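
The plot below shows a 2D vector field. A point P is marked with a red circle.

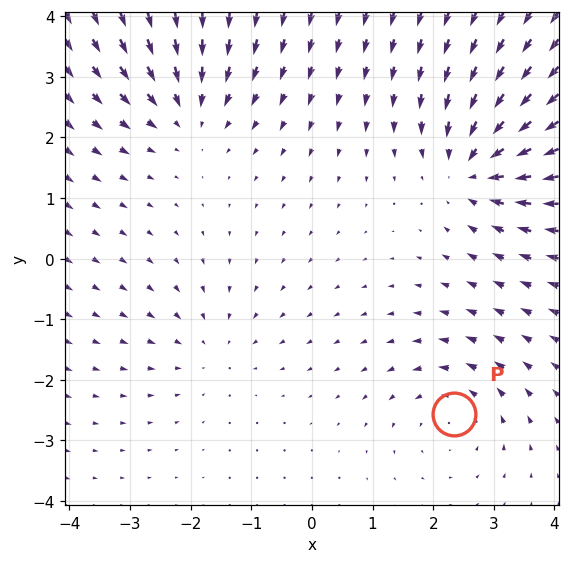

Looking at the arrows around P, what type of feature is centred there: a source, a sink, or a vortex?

vortex

At P (2.3, -2.6) the arrows circulate counterclockwise. Divergence ≈0, curl about +4 — near-zero divergence with nonzero curl is a vortex.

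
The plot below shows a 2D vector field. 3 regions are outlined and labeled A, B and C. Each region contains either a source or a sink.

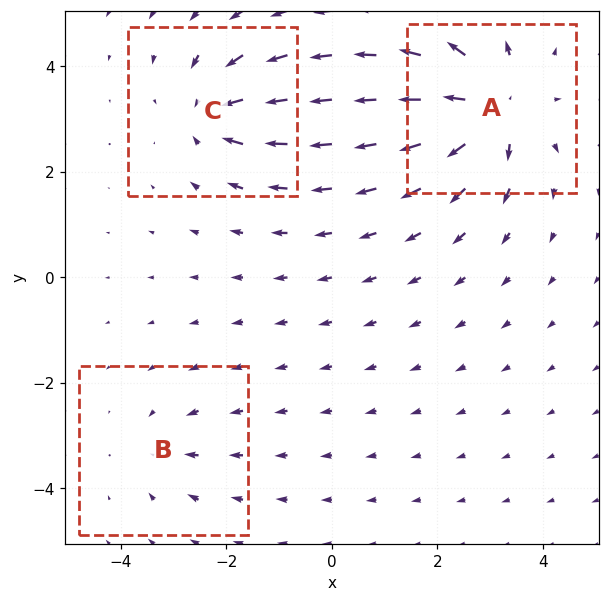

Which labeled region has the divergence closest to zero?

B

Divergence at each region's feature centre — A: about +5, B: about -2, C: about -4. Region B is closest to zero.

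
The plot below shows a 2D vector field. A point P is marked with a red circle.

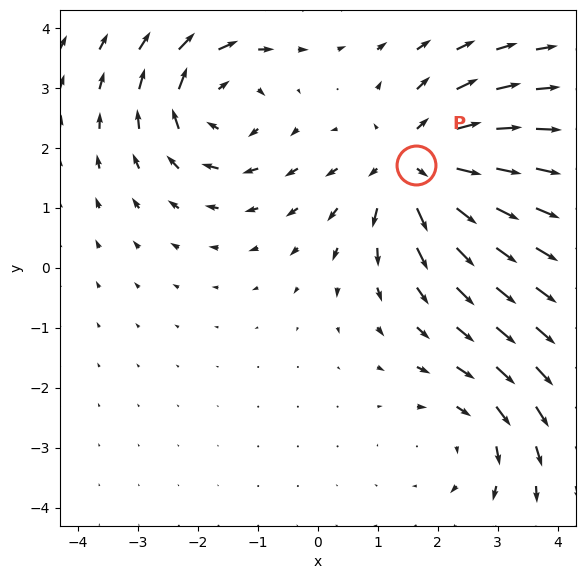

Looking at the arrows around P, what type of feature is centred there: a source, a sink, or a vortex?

At P (1.6, 1.7) the arrows spread outward. Divergence about +5, curl ≈0 — positive divergence with near-zero curl is a source.

source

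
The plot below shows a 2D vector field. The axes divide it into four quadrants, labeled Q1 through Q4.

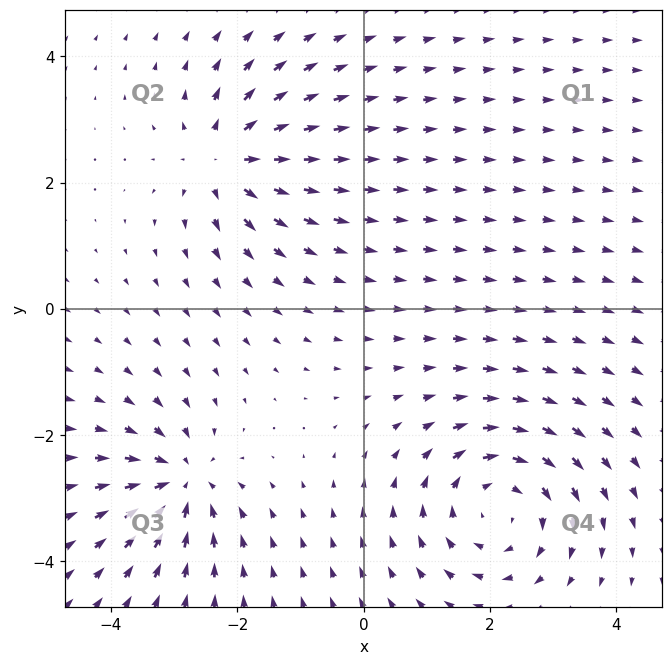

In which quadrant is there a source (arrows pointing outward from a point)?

The source sits at approximately (-2.2, 2.4), which lies in quadrant Q2. The divergence there is about +4, positive as expected for a source.

Q2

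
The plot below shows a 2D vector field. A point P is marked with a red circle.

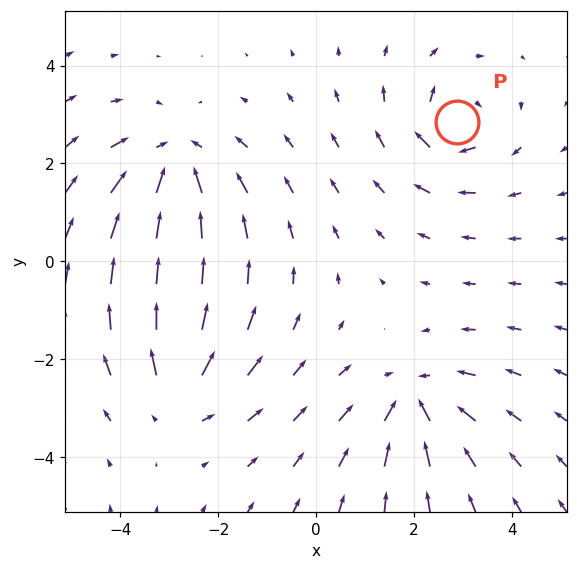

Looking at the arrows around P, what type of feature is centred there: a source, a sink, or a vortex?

vortex

At P (2.9, 2.8) the arrows circulate clockwise. Divergence ≈0, curl about -4 — near-zero divergence with nonzero curl is a vortex.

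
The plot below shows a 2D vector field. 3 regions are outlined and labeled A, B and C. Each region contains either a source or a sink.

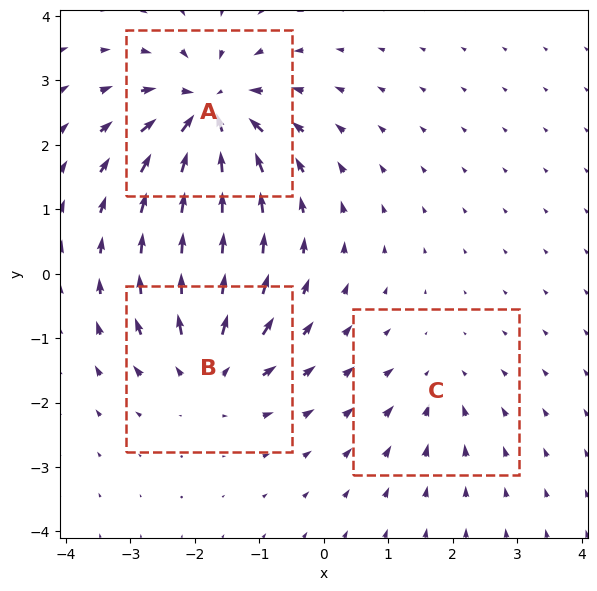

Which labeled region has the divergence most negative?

Divergence at each region's feature centre — A: about -6, B: about +4, C: about -2. Region A is most negative.

A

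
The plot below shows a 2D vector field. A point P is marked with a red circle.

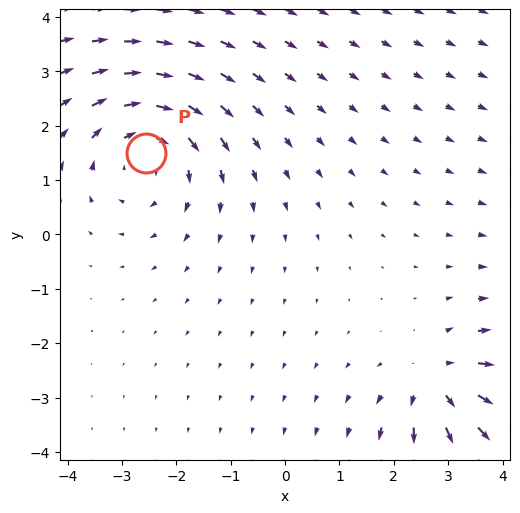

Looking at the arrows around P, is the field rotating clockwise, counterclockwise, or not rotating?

clockwise

Near P at (-2.6, 1.5) the arrows circulate clockwise. The curl (z-component) there is about -3; negative curl means clockwise rotation.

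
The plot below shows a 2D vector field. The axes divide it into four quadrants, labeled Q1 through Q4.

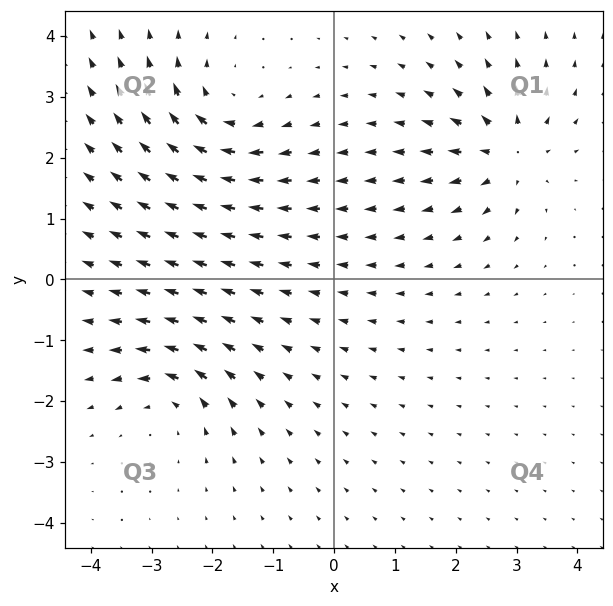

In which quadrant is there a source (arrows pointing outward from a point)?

The source sits at approximately (2.8, 2.1), which lies in quadrant Q1. The divergence there is about +6, positive as expected for a source.

Q1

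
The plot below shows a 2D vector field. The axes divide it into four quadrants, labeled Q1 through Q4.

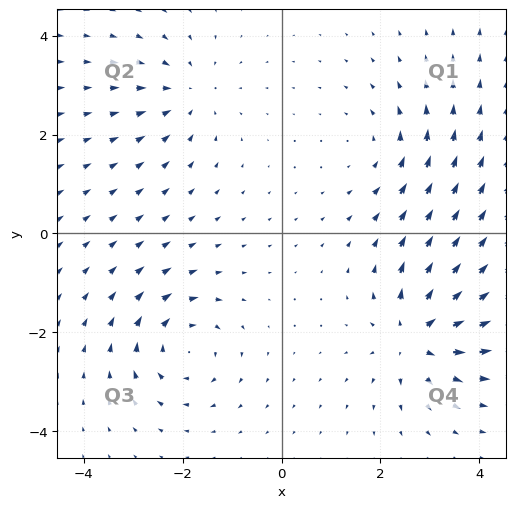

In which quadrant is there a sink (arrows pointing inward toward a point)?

Q2

The sink sits at approximately (-1.9, 2.8), which lies in quadrant Q2. The divergence there is about -3, negative as expected for a sink.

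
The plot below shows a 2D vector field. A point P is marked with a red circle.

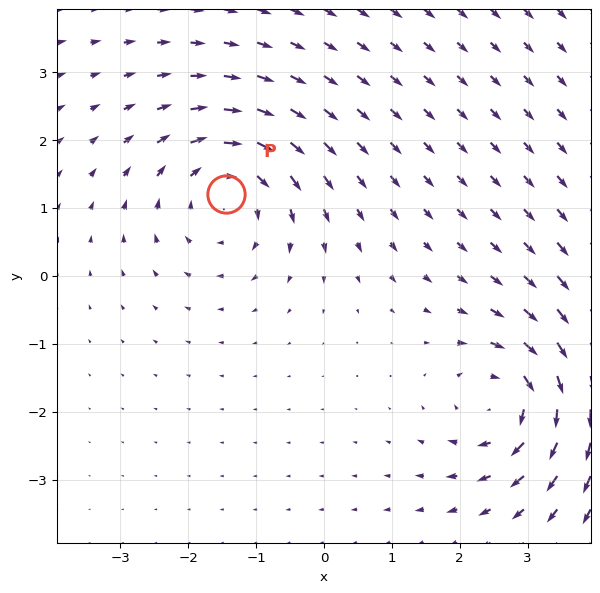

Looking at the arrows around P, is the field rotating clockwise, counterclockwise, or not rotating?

Near P at (-1.4, 1.2) the arrows circulate clockwise. The curl (z-component) there is about -4; negative curl means clockwise rotation.

clockwise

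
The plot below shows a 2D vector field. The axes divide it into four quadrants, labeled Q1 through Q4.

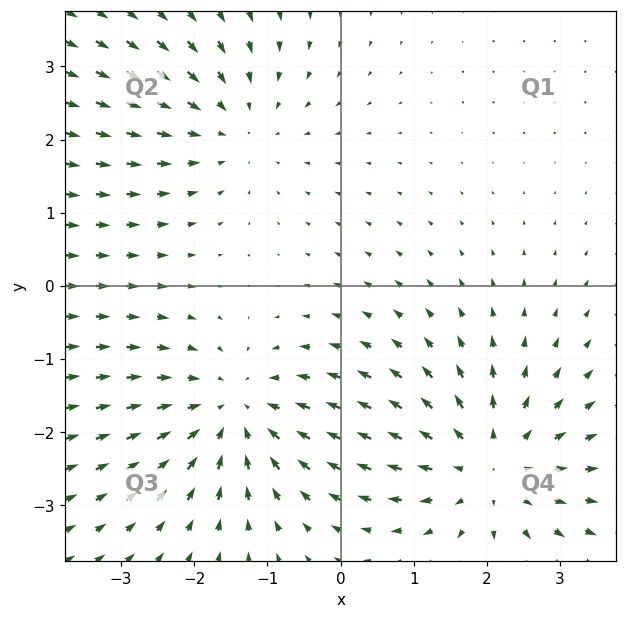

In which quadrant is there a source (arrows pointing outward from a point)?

The source sits at approximately (2.0, -2.5), which lies in quadrant Q4. The divergence there is about +3, positive as expected for a source.

Q4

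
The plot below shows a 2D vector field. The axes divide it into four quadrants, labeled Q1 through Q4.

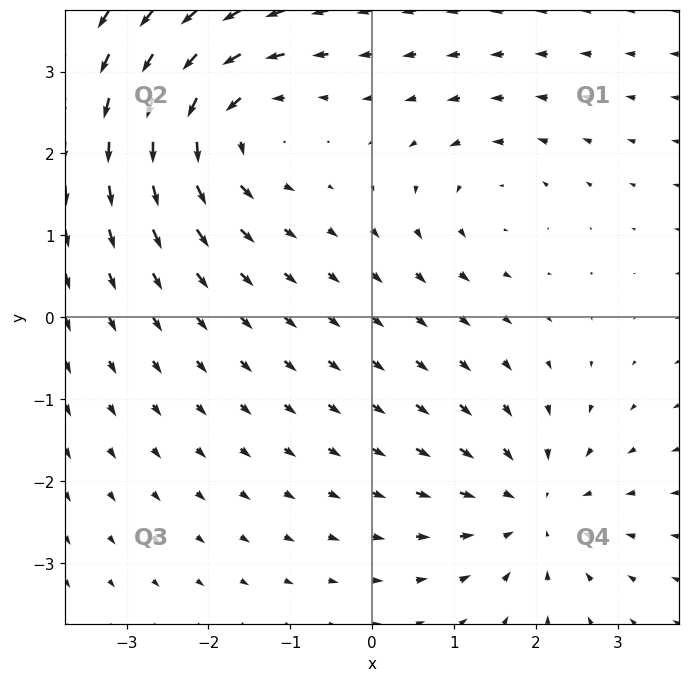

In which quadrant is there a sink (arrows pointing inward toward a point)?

The sink sits at approximately (2.0, -2.3), which lies in quadrant Q4. The divergence there is about -4, negative as expected for a sink.

Q4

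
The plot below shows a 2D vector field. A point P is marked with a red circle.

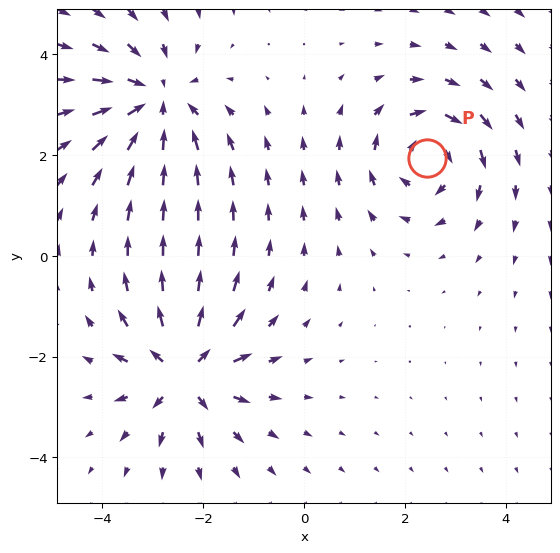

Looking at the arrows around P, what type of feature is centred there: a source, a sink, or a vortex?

At P (2.4, 1.9) the arrows circulate clockwise. Divergence ≈0, curl about -3 — near-zero divergence with nonzero curl is a vortex.

vortex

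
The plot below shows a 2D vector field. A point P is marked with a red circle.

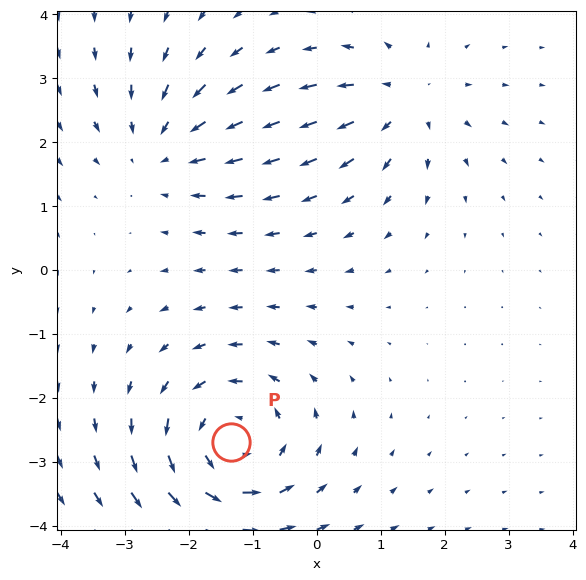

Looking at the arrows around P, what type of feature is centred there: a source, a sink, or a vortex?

vortex

At P (-1.3, -2.7) the arrows circulate counterclockwise. Divergence ≈0, curl about +4 — near-zero divergence with nonzero curl is a vortex.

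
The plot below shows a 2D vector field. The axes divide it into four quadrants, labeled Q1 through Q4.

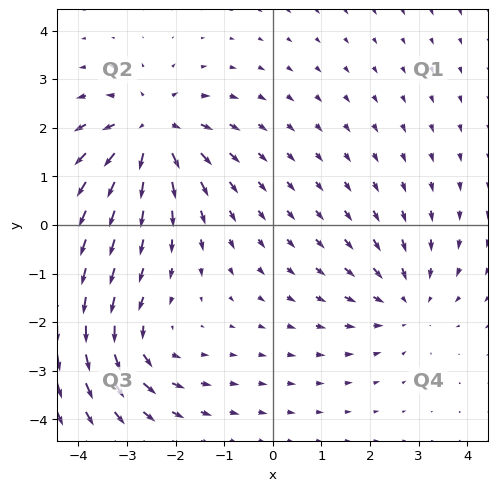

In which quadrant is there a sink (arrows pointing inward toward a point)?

Q4

The sink sits at approximately (2.7, -1.6), which lies in quadrant Q4. The divergence there is about -3, negative as expected for a sink.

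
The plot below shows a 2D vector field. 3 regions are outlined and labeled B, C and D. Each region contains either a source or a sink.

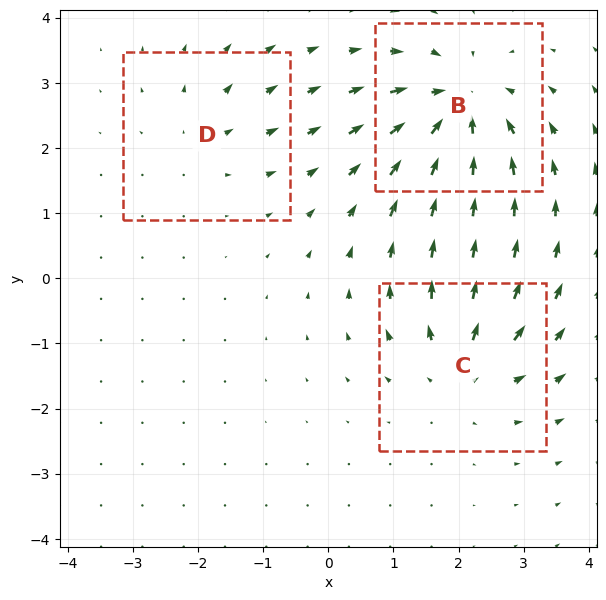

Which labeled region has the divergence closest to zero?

D

Divergence at each region's feature centre — B: about -5, C: about +4, D: about +2. Region D is closest to zero.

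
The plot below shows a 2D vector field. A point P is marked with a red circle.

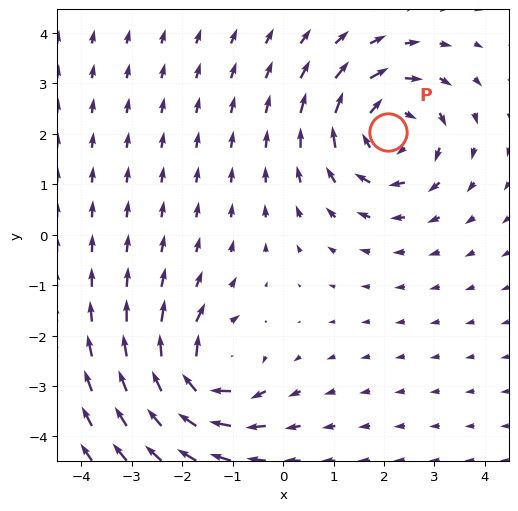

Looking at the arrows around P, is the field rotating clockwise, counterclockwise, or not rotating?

Near P at (2.1, 2.0) the arrows circulate clockwise. The curl (z-component) there is about -4; negative curl means clockwise rotation.

clockwise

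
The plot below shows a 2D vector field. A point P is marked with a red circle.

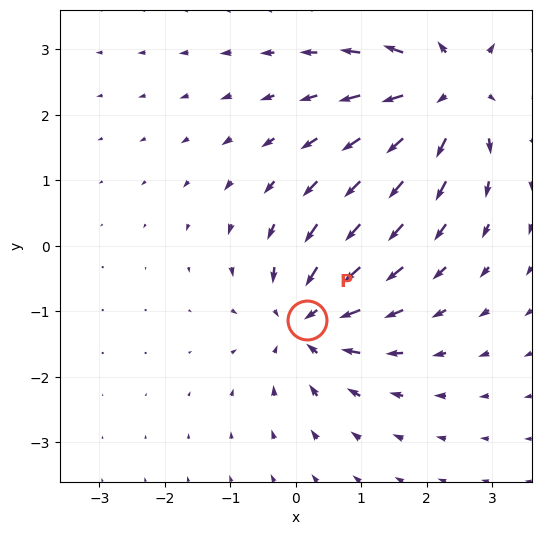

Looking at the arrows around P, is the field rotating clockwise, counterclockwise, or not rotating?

Near P at (0.2, -1.1) the arrows show no circulation. The curl there is ≈0.

not rotating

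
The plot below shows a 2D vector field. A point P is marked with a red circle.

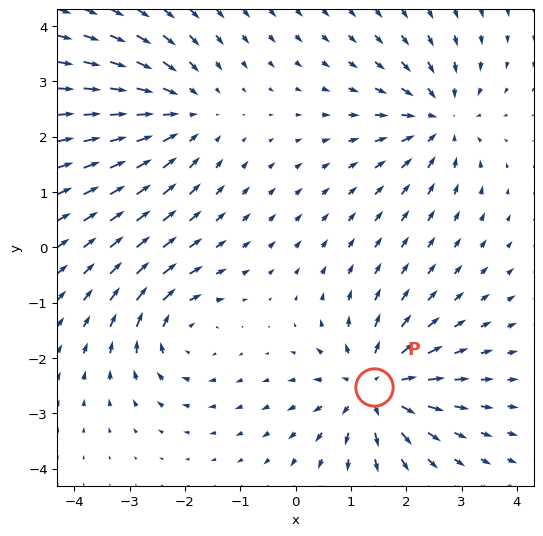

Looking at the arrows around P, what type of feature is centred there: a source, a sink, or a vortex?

At P (1.4, -2.5) the arrows spread outward. Divergence about +5, curl ≈0 — positive divergence with near-zero curl is a source.

source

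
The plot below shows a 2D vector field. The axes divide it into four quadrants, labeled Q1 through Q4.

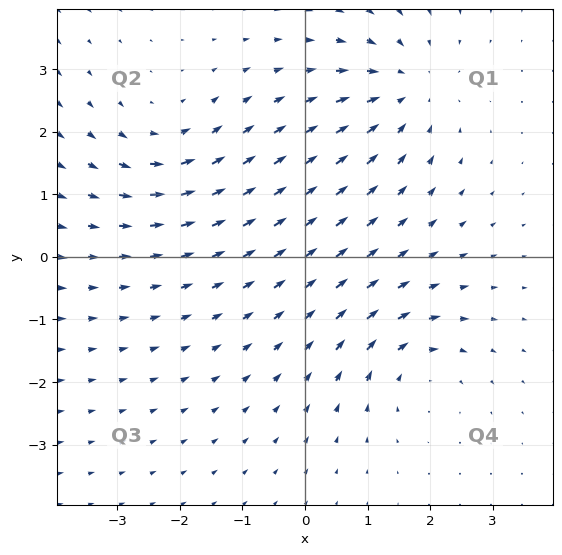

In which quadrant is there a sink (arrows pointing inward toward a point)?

The sink sits at approximately (1.6, 2.7), which lies in quadrant Q1. The divergence there is about -4, negative as expected for a sink.

Q1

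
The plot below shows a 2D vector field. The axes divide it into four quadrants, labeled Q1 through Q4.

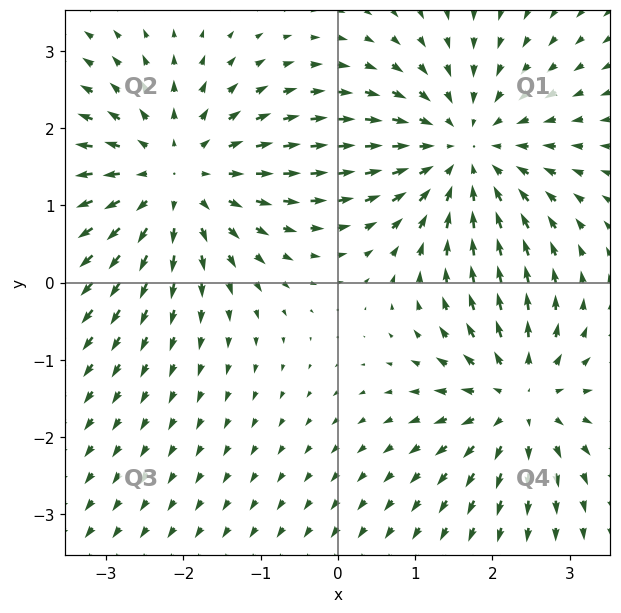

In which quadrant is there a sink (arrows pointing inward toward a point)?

The sink sits at approximately (1.6, 1.7), which lies in quadrant Q1. The divergence there is about -4, negative as expected for a sink.

Q1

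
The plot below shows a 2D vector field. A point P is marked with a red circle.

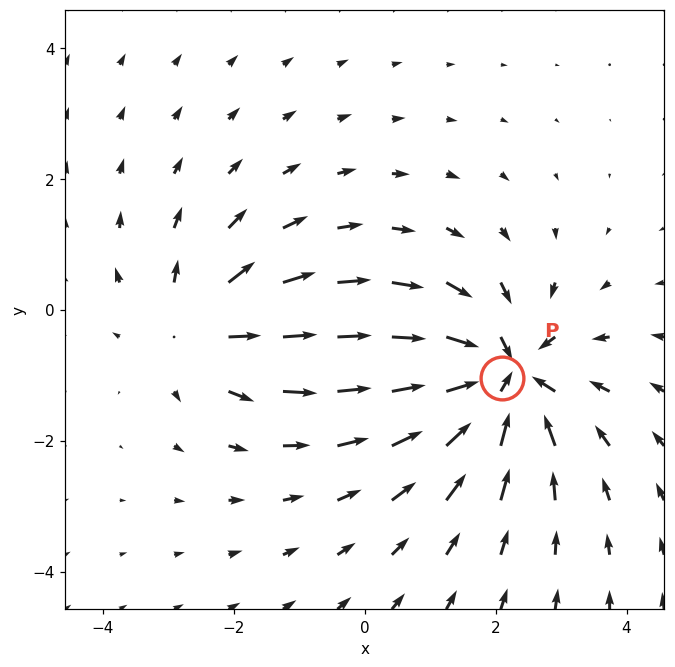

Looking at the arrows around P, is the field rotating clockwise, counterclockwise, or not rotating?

Near P at (2.1, -1.0) the arrows show no circulation. The curl there is ≈0.

not rotating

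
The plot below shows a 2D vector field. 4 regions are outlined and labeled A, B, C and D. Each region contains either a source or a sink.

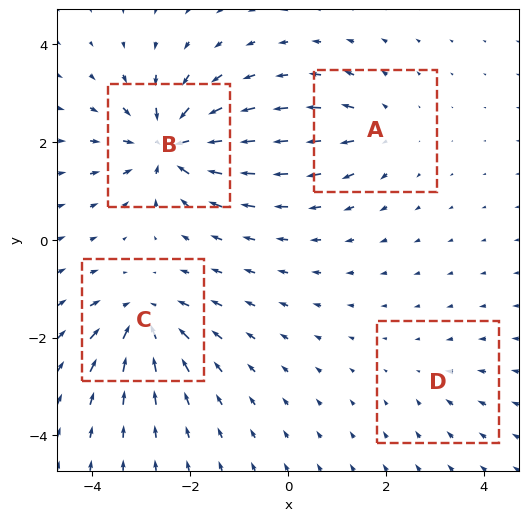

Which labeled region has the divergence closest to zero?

D

Divergence at each region's feature centre — A: about +4, B: about -9, C: about -6, D: about -2. Region D is closest to zero.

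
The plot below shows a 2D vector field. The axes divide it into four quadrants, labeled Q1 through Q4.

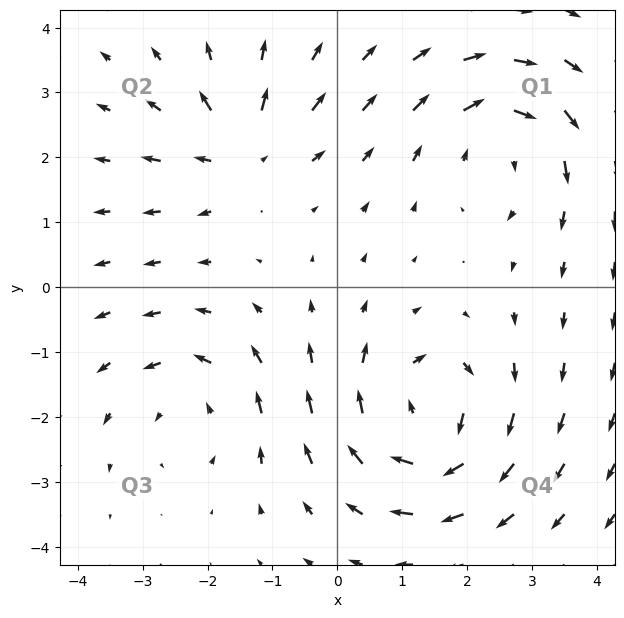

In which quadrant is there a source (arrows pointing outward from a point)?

The source sits at approximately (-1.5, 2.1), which lies in quadrant Q2. The divergence there is about +4, positive as expected for a source.

Q2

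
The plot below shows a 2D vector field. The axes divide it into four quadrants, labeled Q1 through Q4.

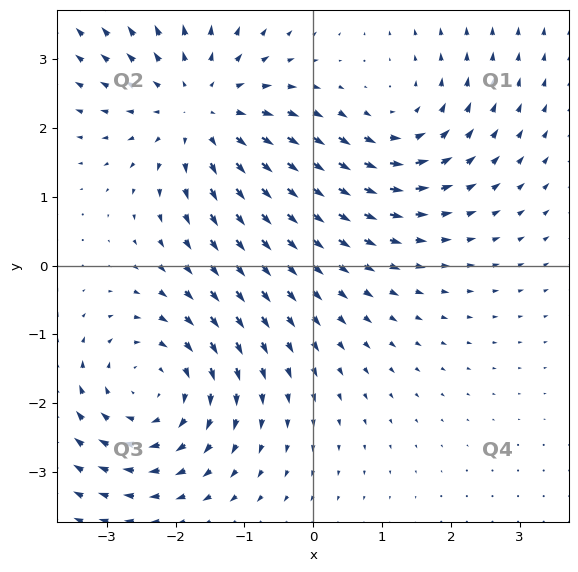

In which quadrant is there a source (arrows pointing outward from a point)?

Q2

The source sits at approximately (-1.6, 2.3), which lies in quadrant Q2. The divergence there is about +3, positive as expected for a source.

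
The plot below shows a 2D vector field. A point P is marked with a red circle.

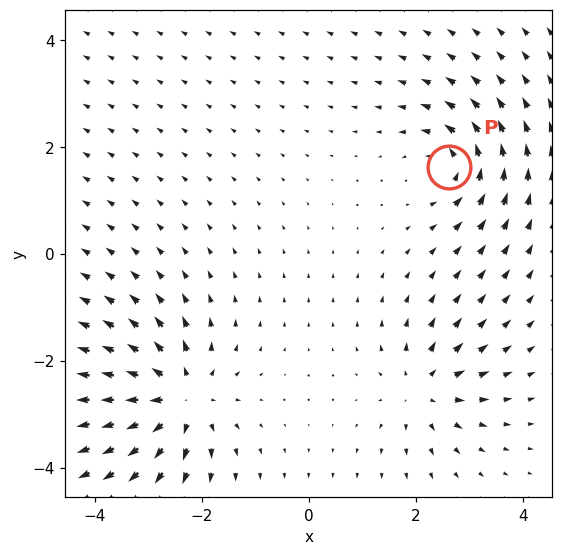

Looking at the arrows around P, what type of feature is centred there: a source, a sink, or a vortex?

vortex

At P (2.6, 1.6) the arrows circulate counterclockwise. Divergence ≈0, curl about +5 — near-zero divergence with nonzero curl is a vortex.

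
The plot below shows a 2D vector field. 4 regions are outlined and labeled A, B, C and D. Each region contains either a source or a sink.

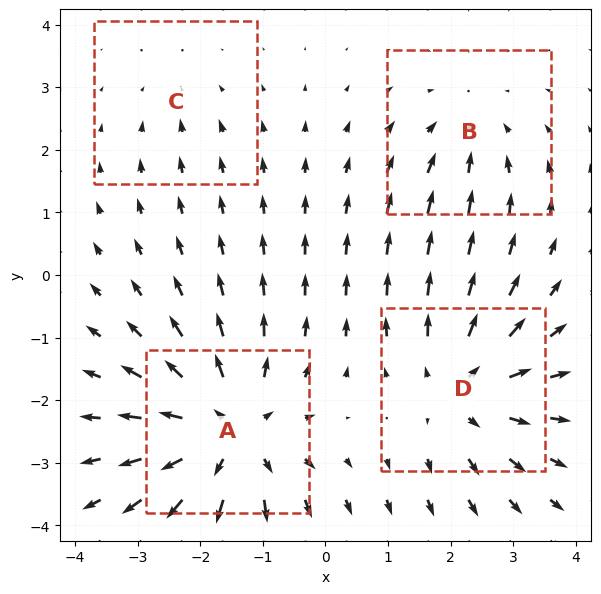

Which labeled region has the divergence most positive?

Divergence at each region's feature centre — A: about +6, B: about -3, C: about -2, D: about +4. Region A is most positive.

A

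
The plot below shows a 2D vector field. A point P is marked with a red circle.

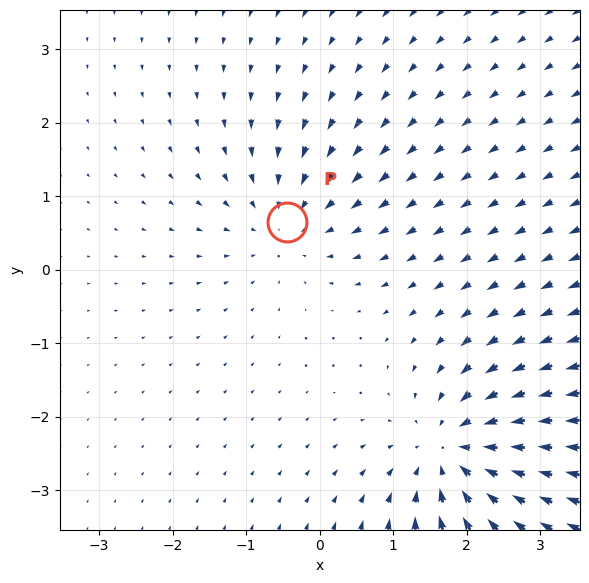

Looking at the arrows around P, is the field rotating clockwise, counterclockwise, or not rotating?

Near P at (-0.4, 0.7) the arrows show no circulation. The curl there is ≈0.

not rotating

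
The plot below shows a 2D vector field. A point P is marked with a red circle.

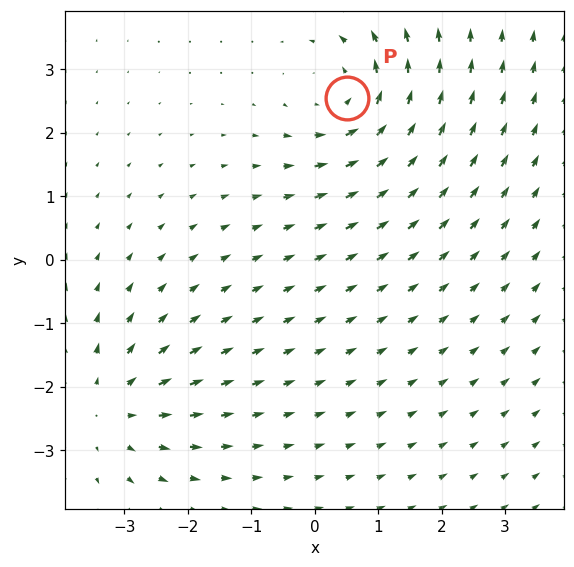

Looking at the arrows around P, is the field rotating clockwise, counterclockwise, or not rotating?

Near P at (0.5, 2.6) the arrows circulate counterclockwise. The curl (z-component) there is about +4; positive curl means counterclockwise rotation.

counterclockwise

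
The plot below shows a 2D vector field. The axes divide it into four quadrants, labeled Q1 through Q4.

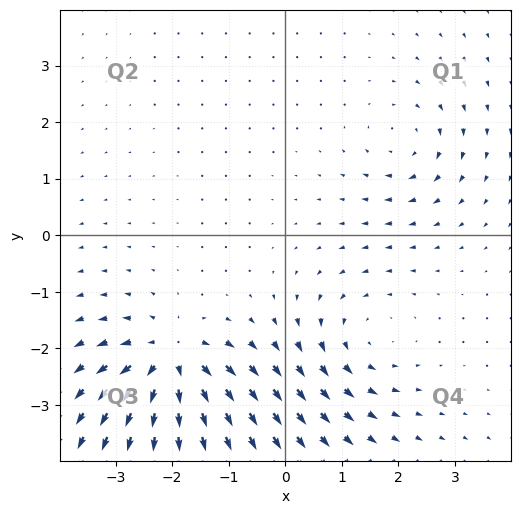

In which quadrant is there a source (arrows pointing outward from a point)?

The source sits at approximately (-2.0, -2.2), which lies in quadrant Q3. The divergence there is about +7, positive as expected for a source.

Q3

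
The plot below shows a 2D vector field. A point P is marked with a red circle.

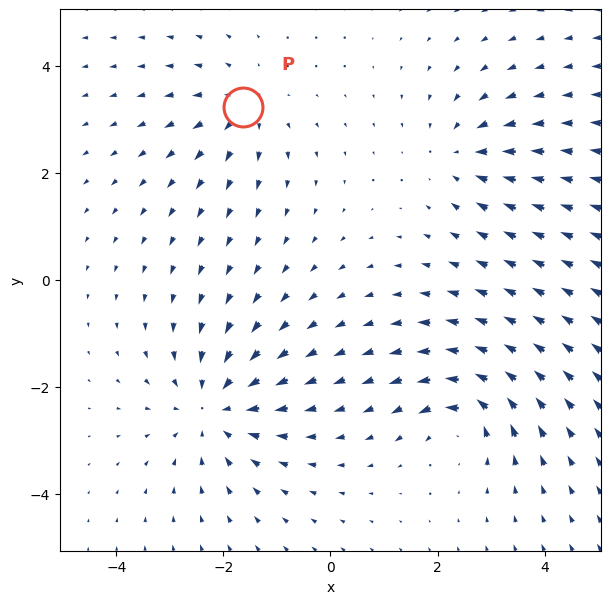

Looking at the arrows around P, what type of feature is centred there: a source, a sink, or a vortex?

At P (-1.6, 3.2) the arrows spread outward. Divergence about +3, curl ≈0 — positive divergence with near-zero curl is a source.

source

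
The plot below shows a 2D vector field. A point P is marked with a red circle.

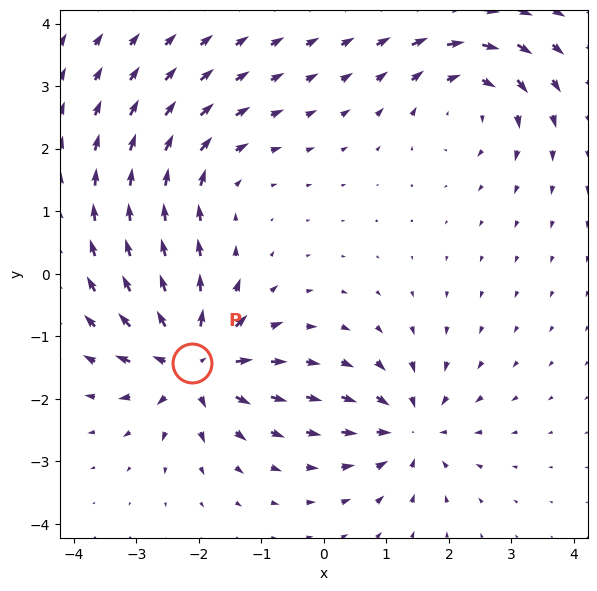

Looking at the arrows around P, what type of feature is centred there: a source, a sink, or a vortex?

source

At P (-2.1, -1.4) the arrows spread outward. Divergence about +7, curl ≈0 — positive divergence with near-zero curl is a source.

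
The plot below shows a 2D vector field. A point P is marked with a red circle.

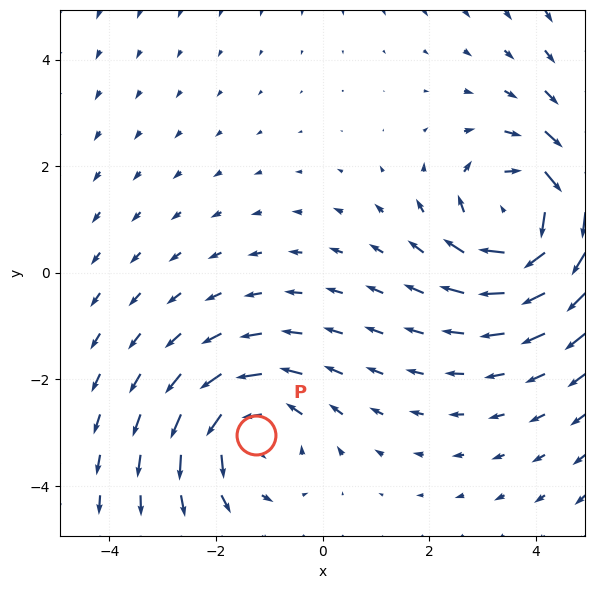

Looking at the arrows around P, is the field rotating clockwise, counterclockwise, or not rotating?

counterclockwise

Near P at (-1.2, -3.0) the arrows circulate counterclockwise. The curl (z-component) there is about +3; positive curl means counterclockwise rotation.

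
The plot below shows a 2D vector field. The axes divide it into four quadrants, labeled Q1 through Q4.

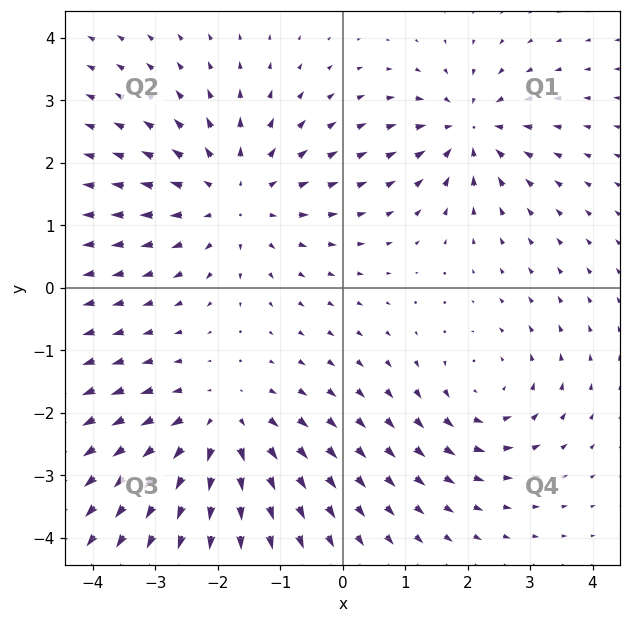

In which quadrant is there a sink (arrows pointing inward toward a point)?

The sink sits at approximately (2.0, 2.5), which lies in quadrant Q1. The divergence there is about -5, negative as expected for a sink.

Q1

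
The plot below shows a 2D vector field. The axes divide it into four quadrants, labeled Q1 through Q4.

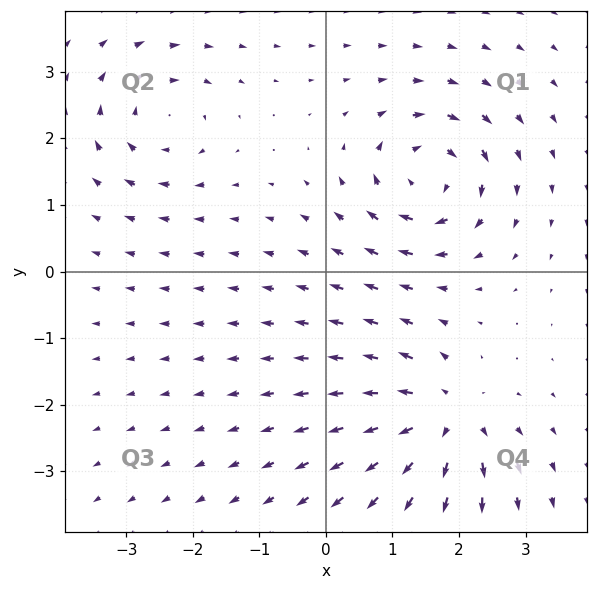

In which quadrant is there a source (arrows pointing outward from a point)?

The source sits at approximately (1.8, -2.2), which lies in quadrant Q4. The divergence there is about +7, positive as expected for a source.

Q4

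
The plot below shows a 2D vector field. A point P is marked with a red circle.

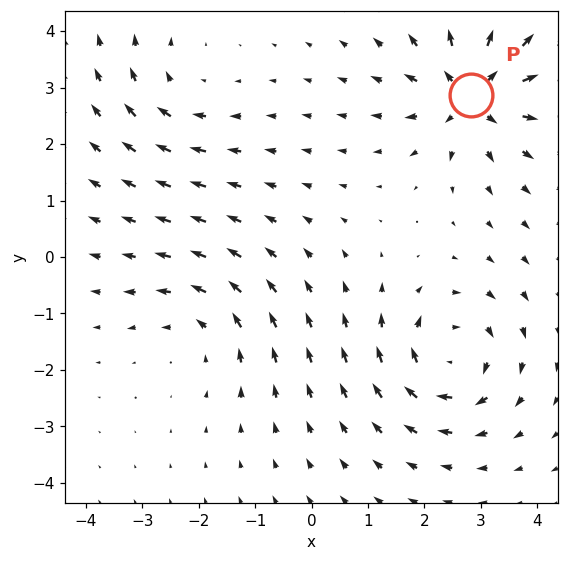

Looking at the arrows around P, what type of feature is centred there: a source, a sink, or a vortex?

source

At P (2.8, 2.9) the arrows spread outward. Divergence about +6, curl ≈0 — positive divergence with near-zero curl is a source.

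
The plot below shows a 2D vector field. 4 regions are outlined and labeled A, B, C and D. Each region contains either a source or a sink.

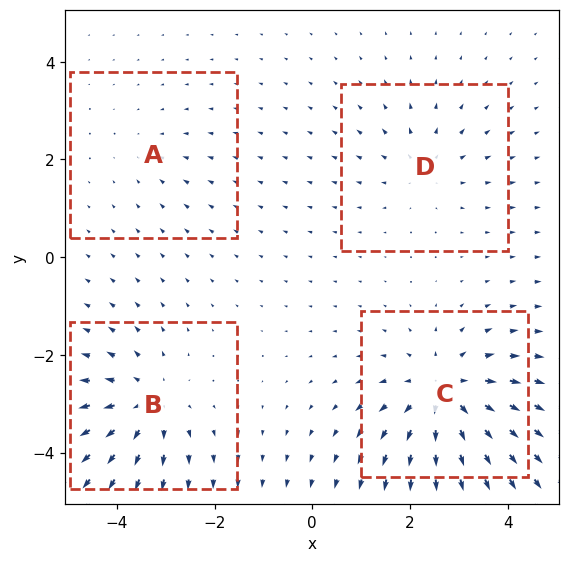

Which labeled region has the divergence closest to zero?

Divergence at each region's feature centre — A: about -2, B: about +5, C: about +6, D: about +3. Region A is closest to zero.

A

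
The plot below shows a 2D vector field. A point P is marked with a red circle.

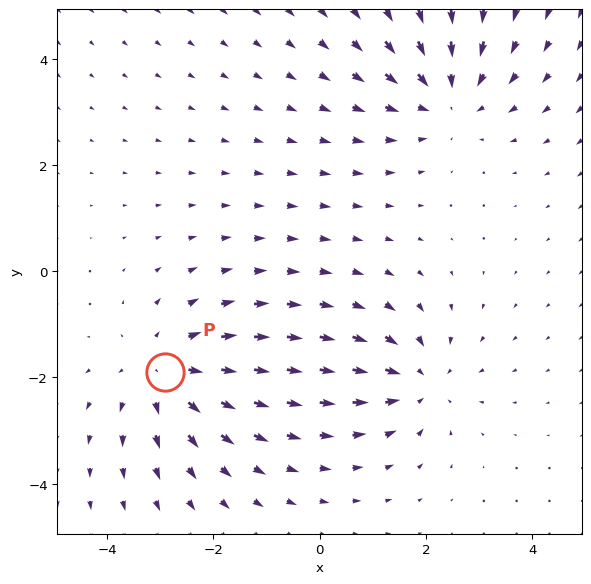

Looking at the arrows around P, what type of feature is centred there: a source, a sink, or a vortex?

At P (-2.9, -1.9) the arrows spread outward. Divergence about +3, curl ≈0 — positive divergence with near-zero curl is a source.

source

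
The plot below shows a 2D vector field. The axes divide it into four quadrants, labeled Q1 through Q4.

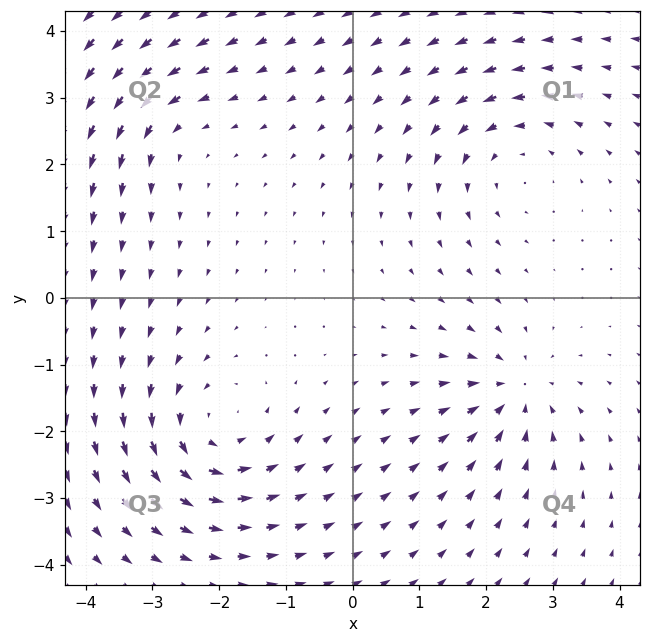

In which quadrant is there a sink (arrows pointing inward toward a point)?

Q4

The sink sits at approximately (2.4, -1.4), which lies in quadrant Q4. The divergence there is about -5, negative as expected for a sink.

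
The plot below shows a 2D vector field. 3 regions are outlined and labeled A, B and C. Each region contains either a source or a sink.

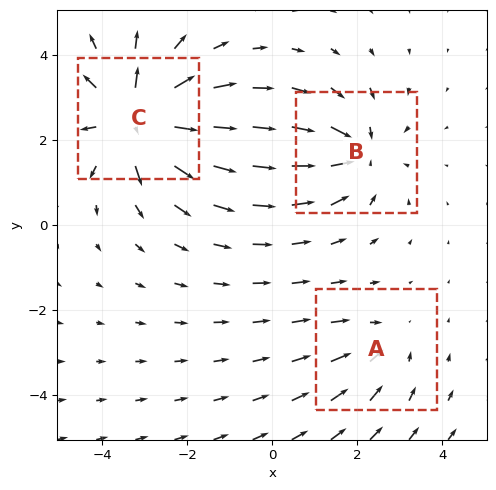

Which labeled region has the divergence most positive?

Divergence at each region's feature centre — A: about -2, B: about -3, C: about +5. Region C is most positive.

C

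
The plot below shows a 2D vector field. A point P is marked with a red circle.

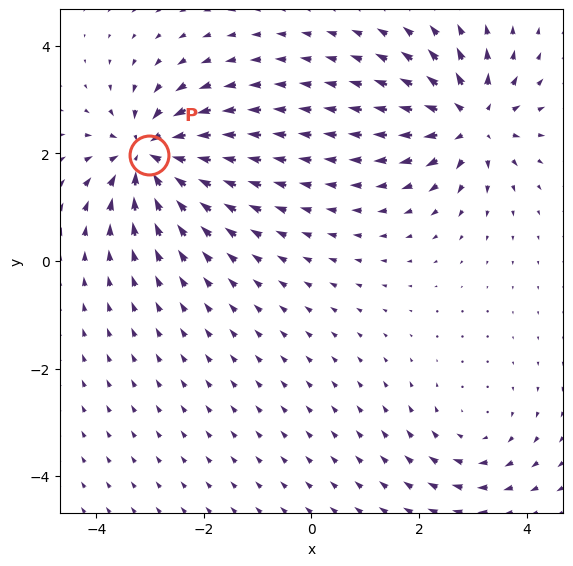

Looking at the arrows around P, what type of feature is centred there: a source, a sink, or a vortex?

sink

At P (-3.0, 2.0) the arrows converge inward. Divergence about -6, curl ≈0 — negative divergence with near-zero curl is a sink.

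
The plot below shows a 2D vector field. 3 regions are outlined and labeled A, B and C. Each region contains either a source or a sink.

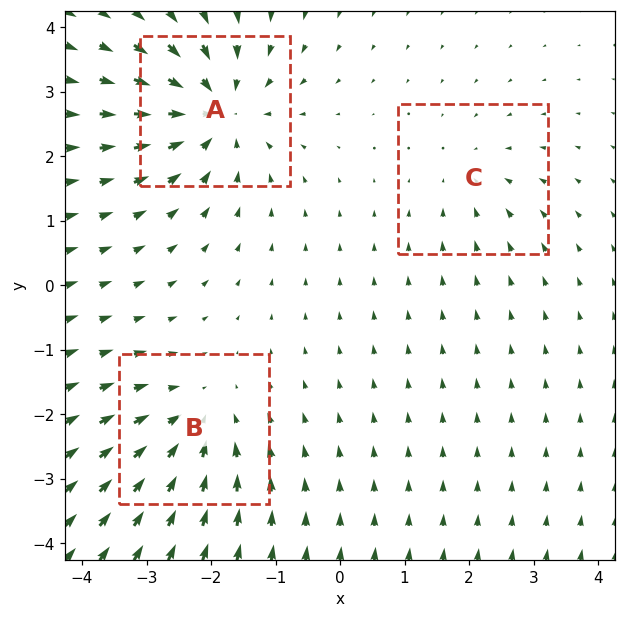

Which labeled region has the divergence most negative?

A

Divergence at each region's feature centre — A: about -5, B: about -4, C: about -2. Region A is most negative.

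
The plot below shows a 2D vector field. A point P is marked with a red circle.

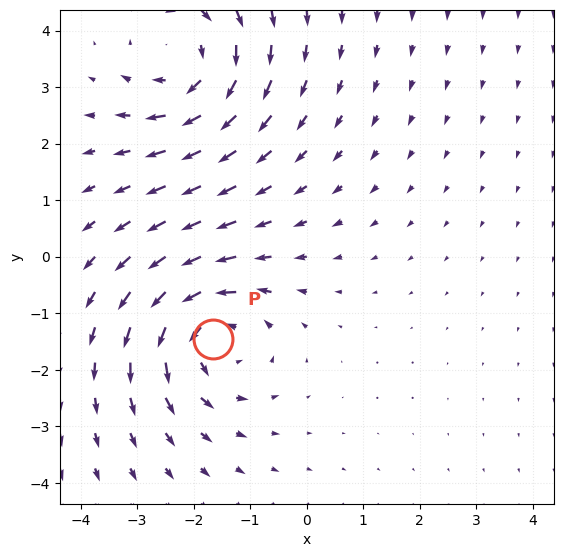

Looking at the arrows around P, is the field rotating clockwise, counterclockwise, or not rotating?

Near P at (-1.7, -1.5) the arrows circulate counterclockwise. The curl (z-component) there is about +5; positive curl means counterclockwise rotation.

counterclockwise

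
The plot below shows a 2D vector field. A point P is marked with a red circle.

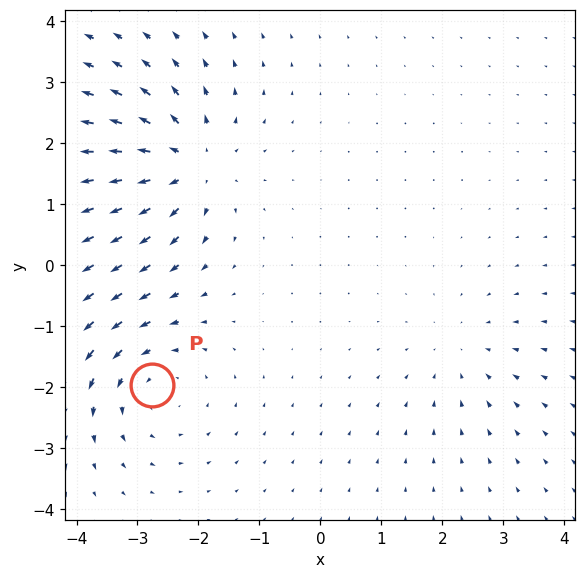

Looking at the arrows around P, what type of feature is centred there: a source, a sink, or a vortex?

At P (-2.8, -2.0) the arrows circulate counterclockwise. Divergence ≈0, curl about +3 — near-zero divergence with nonzero curl is a vortex.

vortex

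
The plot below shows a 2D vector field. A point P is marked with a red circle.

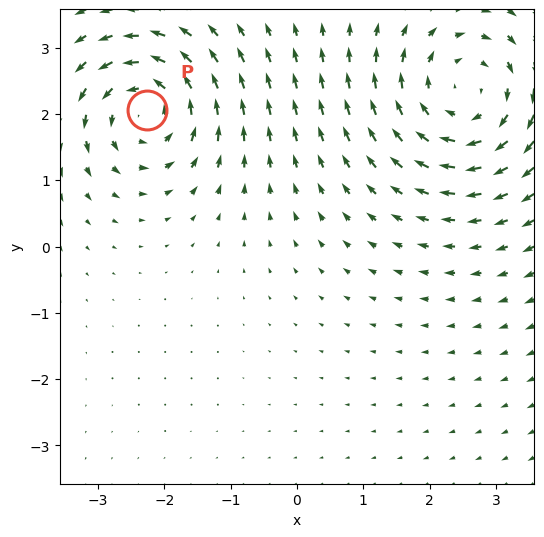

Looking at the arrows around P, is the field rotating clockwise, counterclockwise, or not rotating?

counterclockwise

Near P at (-2.3, 2.1) the arrows circulate counterclockwise. The curl (z-component) there is about +4; positive curl means counterclockwise rotation.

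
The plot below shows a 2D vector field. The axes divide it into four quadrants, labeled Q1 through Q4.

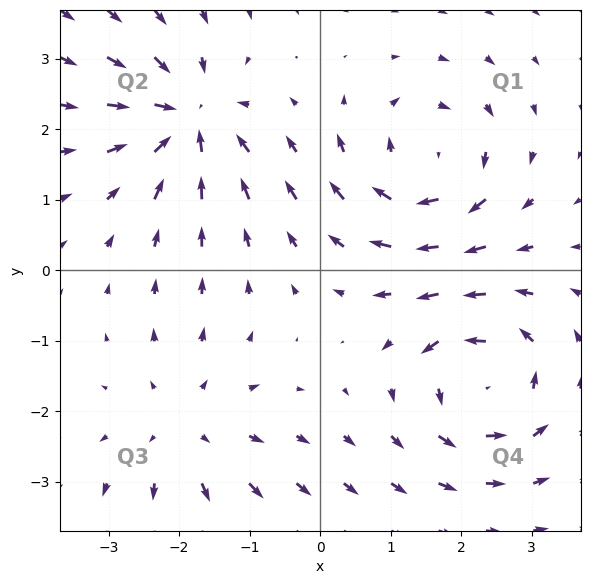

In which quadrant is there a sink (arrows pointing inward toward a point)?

Q2

The sink sits at approximately (-1.9, 2.1), which lies in quadrant Q2. The divergence there is about -6, negative as expected for a sink.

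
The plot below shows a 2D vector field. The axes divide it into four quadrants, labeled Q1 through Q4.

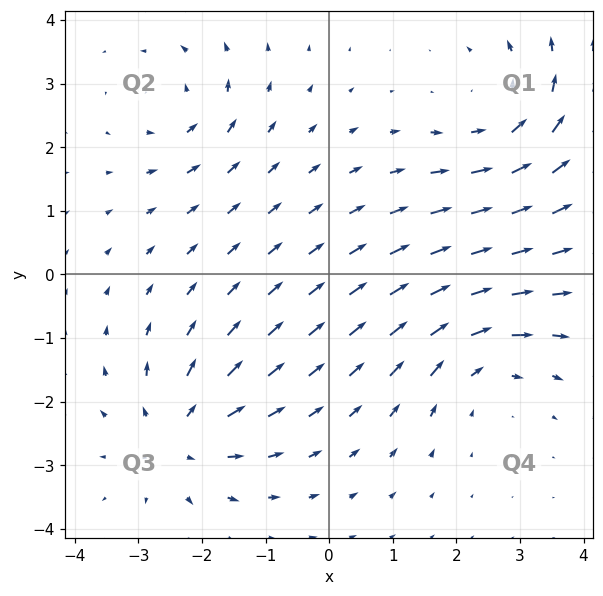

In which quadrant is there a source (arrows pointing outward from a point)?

Q3

The source sits at approximately (-2.4, -2.5), which lies in quadrant Q3. The divergence there is about +5, positive as expected for a source.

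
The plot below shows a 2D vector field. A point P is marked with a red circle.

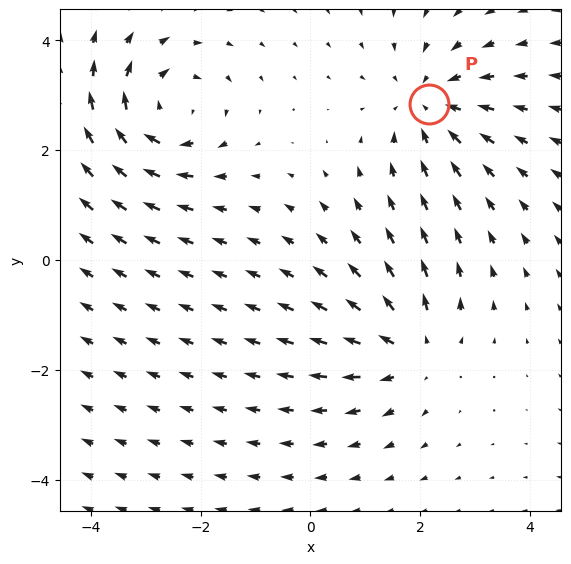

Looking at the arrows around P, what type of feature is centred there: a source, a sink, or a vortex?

At P (2.2, 2.8) the arrows converge inward. Divergence about -4, curl ≈0 — negative divergence with near-zero curl is a sink.

sink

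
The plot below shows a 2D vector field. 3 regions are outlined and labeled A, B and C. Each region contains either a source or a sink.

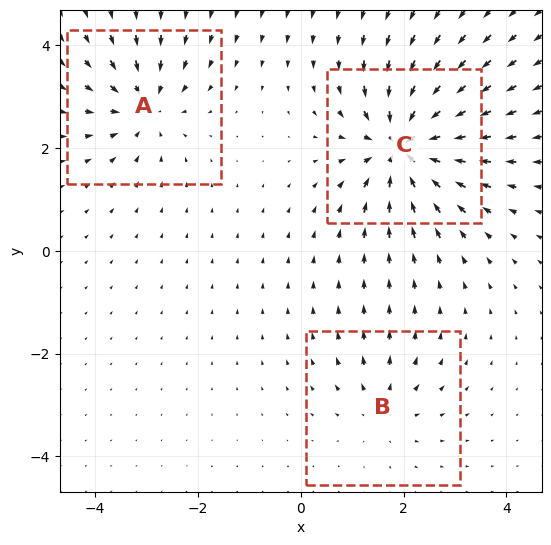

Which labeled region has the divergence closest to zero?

Divergence at each region's feature centre — A: about -4, B: about +2, C: about -6. Region B is closest to zero.

B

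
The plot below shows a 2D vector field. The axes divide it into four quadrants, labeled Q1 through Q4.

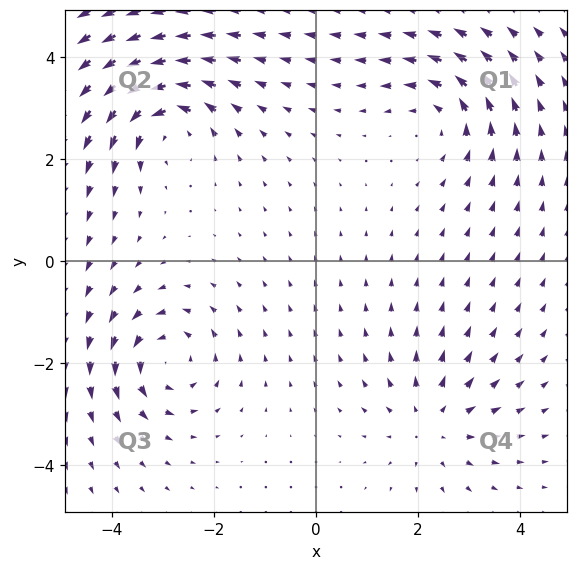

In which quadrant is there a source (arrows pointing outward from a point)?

The source sits at approximately (2.3, -3.2), which lies in quadrant Q4. The divergence there is about +4, positive as expected for a source.

Q4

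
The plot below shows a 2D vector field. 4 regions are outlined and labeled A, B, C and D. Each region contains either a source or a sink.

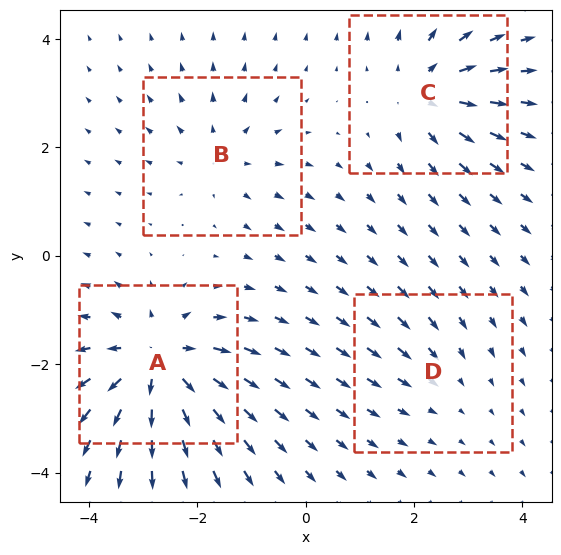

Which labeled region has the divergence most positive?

A

Divergence at each region's feature centre — A: about +8, B: about +4, C: about +5, D: about -2. Region A is most positive.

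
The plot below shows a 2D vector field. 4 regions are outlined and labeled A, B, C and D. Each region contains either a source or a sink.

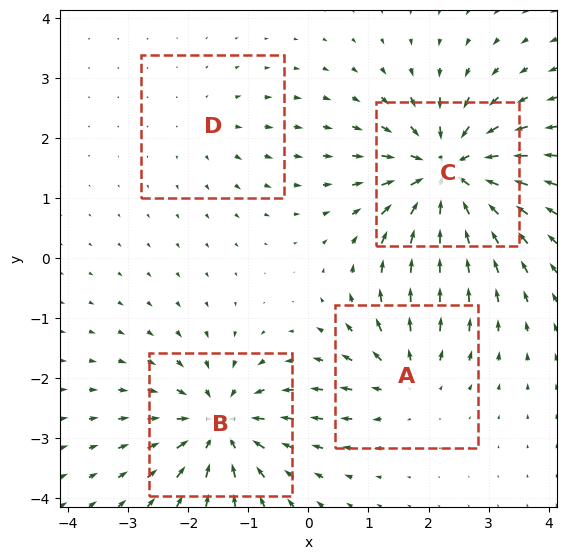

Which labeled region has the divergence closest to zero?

Divergence at each region's feature centre — A: about +4, B: about -6, C: about -8, D: about +2. Region D is closest to zero.

D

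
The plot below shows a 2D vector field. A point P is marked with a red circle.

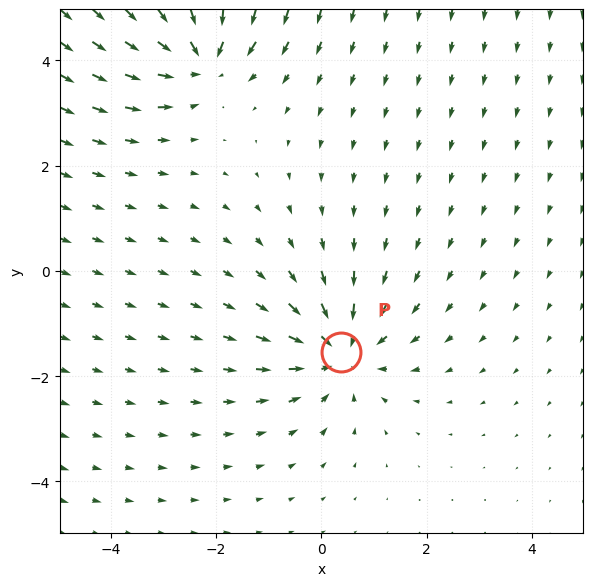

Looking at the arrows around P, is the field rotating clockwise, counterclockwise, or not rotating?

not rotating

Near P at (0.4, -1.5) the arrows show no circulation. The curl there is ≈0.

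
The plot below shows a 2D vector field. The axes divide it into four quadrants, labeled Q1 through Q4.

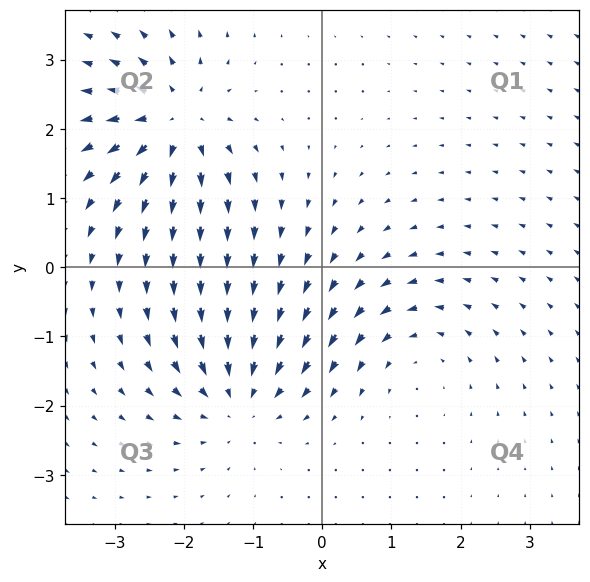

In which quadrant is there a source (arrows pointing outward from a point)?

The source sits at approximately (-2.1, 2.1), which lies in quadrant Q2. The divergence there is about +6, positive as expected for a source.

Q2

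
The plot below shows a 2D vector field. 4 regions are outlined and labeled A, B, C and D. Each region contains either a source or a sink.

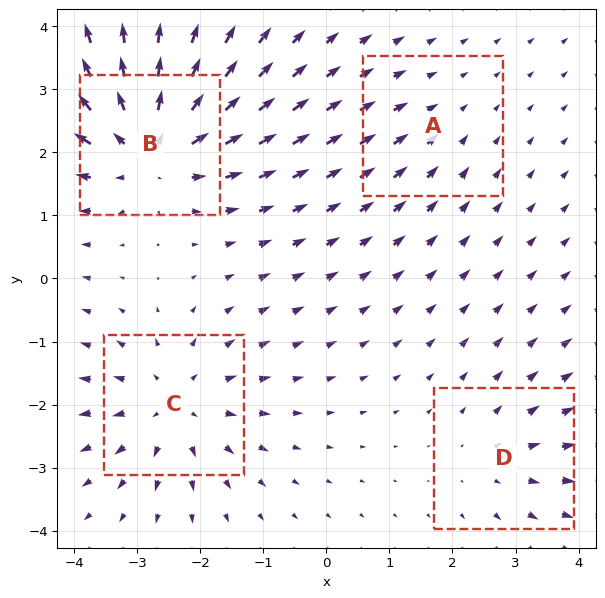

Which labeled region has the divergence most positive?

Divergence at each region's feature centre — A: about -2, B: about +7, C: about +5, D: about +3. Region B is most positive.

B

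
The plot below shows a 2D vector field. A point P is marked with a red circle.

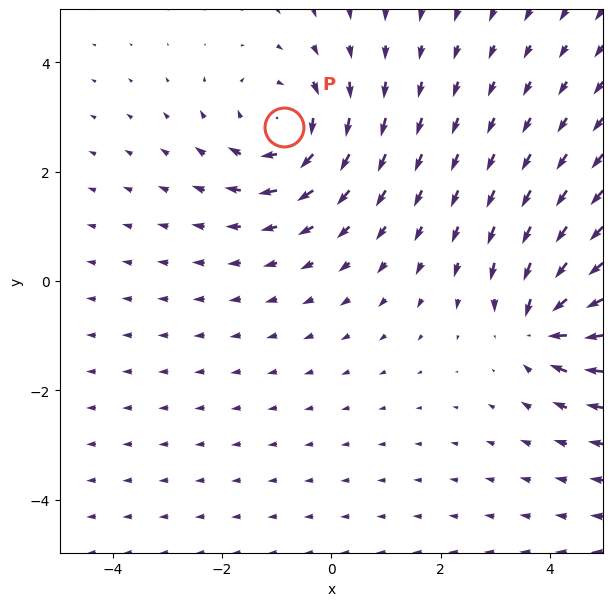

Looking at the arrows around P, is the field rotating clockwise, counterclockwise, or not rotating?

Near P at (-0.9, 2.8) the arrows circulate clockwise. The curl (z-component) there is about -3; negative curl means clockwise rotation.

clockwise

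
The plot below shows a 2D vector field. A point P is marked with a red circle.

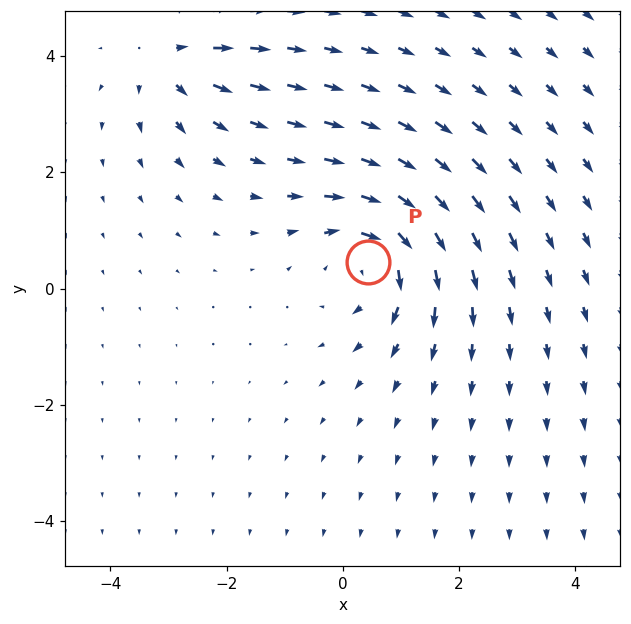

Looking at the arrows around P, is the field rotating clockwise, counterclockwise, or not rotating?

clockwise

Near P at (0.4, 0.5) the arrows circulate clockwise. The curl (z-component) there is about -4; negative curl means clockwise rotation.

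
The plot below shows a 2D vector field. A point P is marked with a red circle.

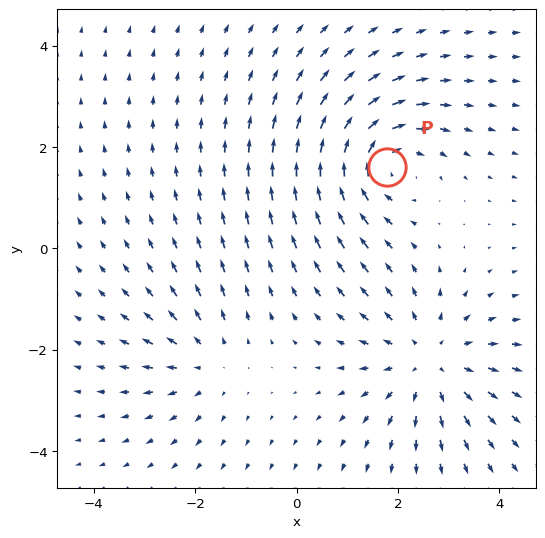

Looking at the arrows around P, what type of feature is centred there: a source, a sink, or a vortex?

vortex

At P (1.8, 1.6) the arrows circulate clockwise. Divergence ≈0, curl about -5 — near-zero divergence with nonzero curl is a vortex.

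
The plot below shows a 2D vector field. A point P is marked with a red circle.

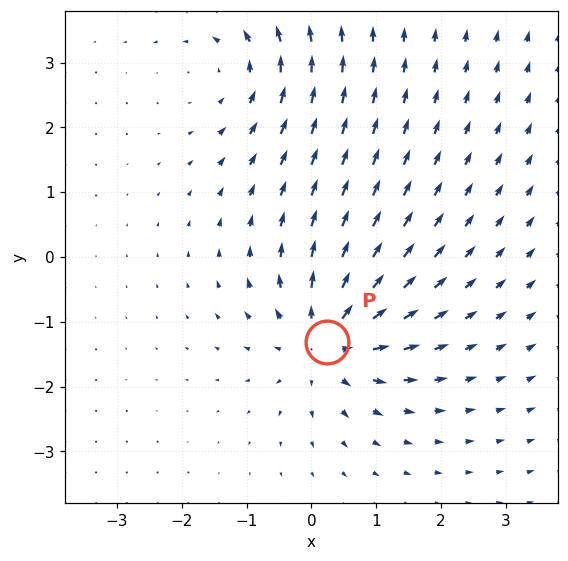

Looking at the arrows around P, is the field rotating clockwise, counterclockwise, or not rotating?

not rotating

Near P at (0.2, -1.3) the arrows show no circulation. The curl there is ≈0.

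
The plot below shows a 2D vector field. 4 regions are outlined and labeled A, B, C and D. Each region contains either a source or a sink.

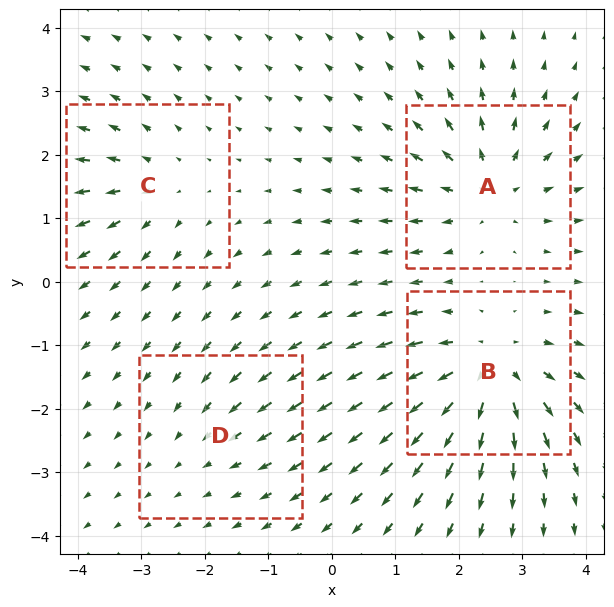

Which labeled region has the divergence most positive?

Divergence at each region's feature centre — A: about +6, B: about +7, C: about +4, D: about -2. Region B is most positive.

B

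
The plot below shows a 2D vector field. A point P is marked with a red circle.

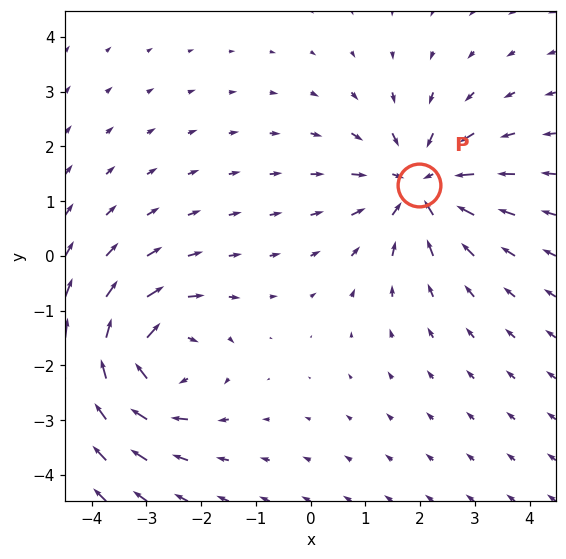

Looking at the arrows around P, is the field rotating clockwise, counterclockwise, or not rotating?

Near P at (2.0, 1.3) the arrows show no circulation. The curl there is ≈0.

not rotating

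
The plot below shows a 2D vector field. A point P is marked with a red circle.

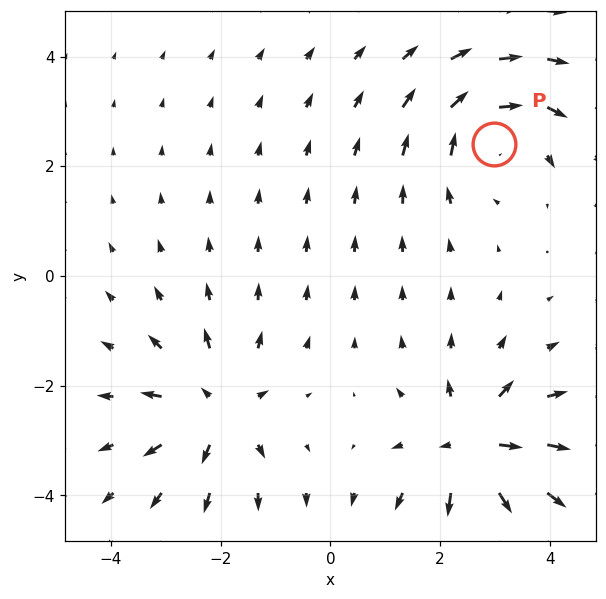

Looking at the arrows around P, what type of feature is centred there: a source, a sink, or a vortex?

vortex

At P (3.0, 2.4) the arrows circulate clockwise. Divergence ≈0, curl about -4 — near-zero divergence with nonzero curl is a vortex.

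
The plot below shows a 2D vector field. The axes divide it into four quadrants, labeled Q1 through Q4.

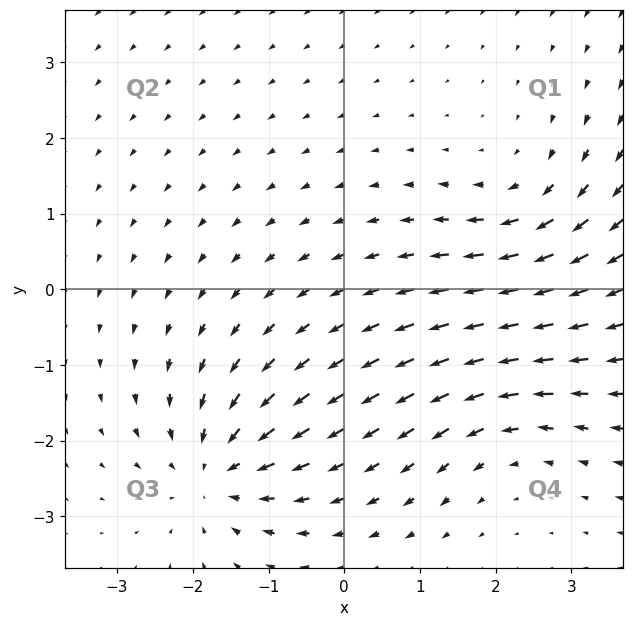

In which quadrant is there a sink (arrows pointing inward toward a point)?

The sink sits at approximately (-1.7, -2.4), which lies in quadrant Q3. The divergence there is about -5, negative as expected for a sink.

Q3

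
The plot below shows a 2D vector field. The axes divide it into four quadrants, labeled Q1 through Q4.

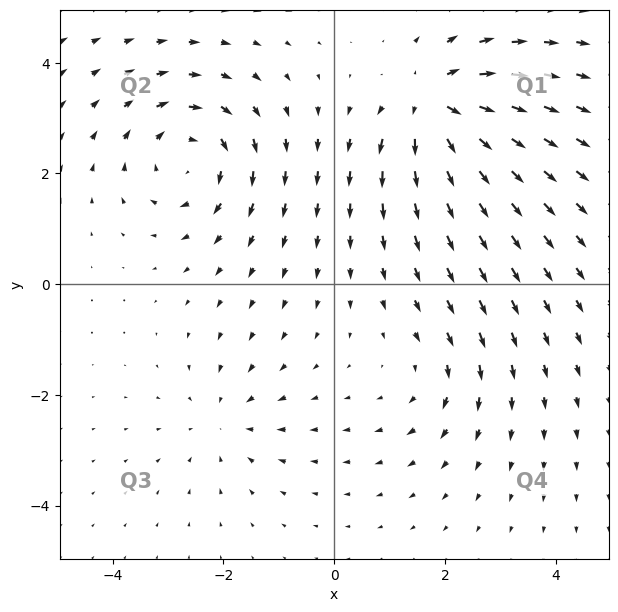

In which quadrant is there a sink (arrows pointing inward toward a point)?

The sink sits at approximately (-2.0, -2.5), which lies in quadrant Q3. The divergence there is about -3, negative as expected for a sink.

Q3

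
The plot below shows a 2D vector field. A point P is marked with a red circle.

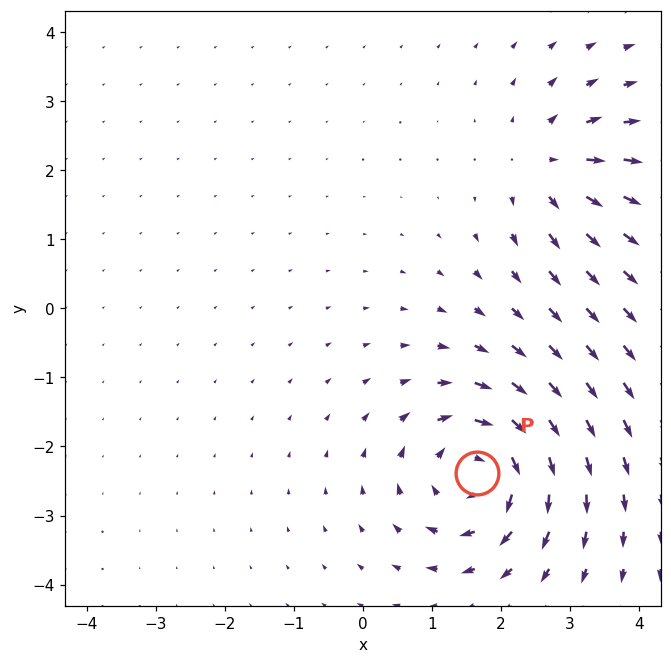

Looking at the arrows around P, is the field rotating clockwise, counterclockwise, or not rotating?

clockwise

Near P at (1.7, -2.4) the arrows circulate clockwise. The curl (z-component) there is about -5; negative curl means clockwise rotation.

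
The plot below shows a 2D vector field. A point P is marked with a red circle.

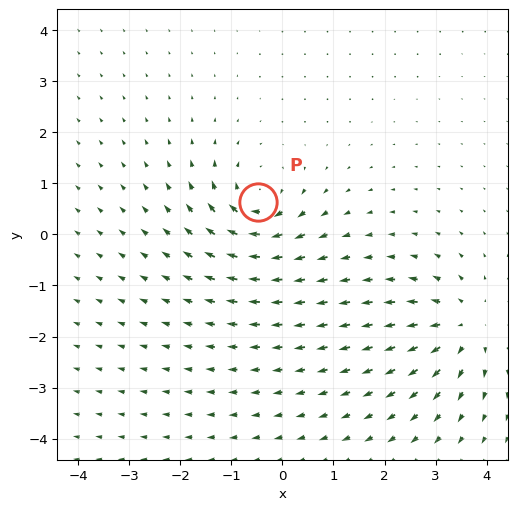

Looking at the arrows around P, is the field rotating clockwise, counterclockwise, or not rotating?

Near P at (-0.5, 0.6) the arrows circulate clockwise. The curl (z-component) there is about -7; negative curl means clockwise rotation.

clockwise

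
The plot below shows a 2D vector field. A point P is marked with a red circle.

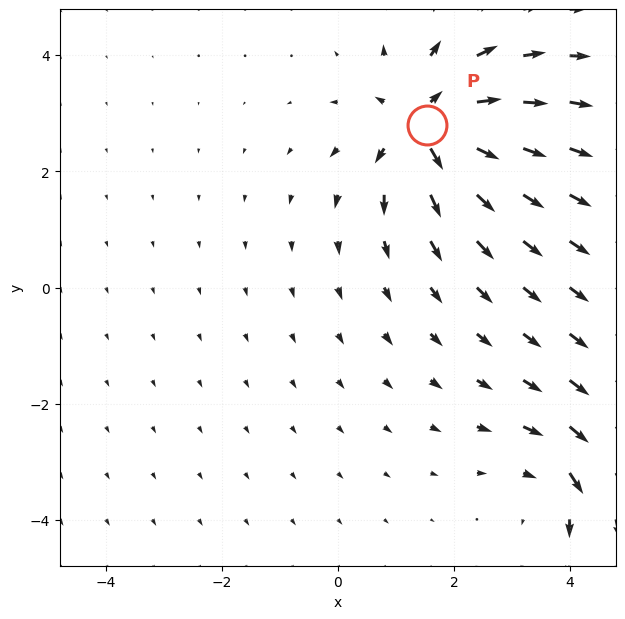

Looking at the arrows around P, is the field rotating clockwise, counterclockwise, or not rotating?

not rotating

Near P at (1.5, 2.8) the arrows show no circulation. The curl there is ≈0.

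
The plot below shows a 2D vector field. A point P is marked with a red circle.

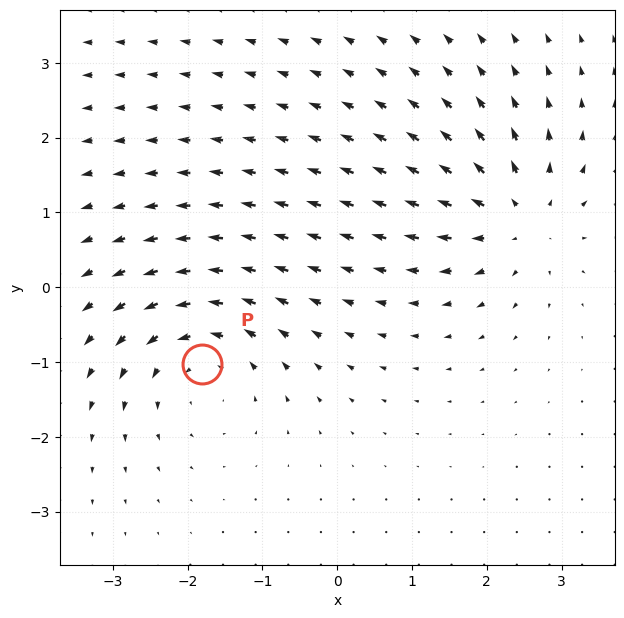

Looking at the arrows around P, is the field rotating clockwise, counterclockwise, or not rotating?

counterclockwise

Near P at (-1.8, -1.0) the arrows circulate counterclockwise. The curl (z-component) there is about +5; positive curl means counterclockwise rotation.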